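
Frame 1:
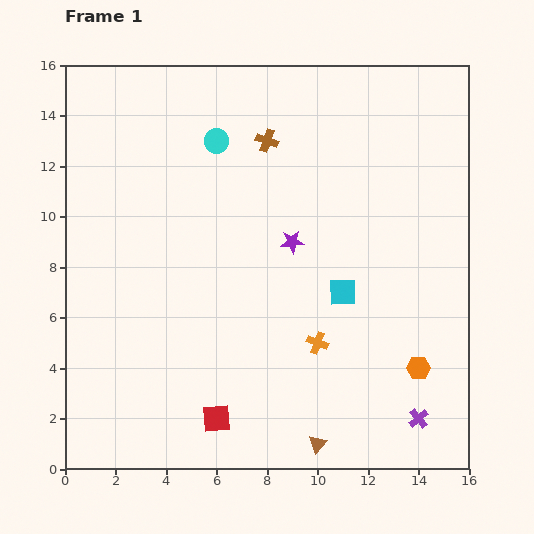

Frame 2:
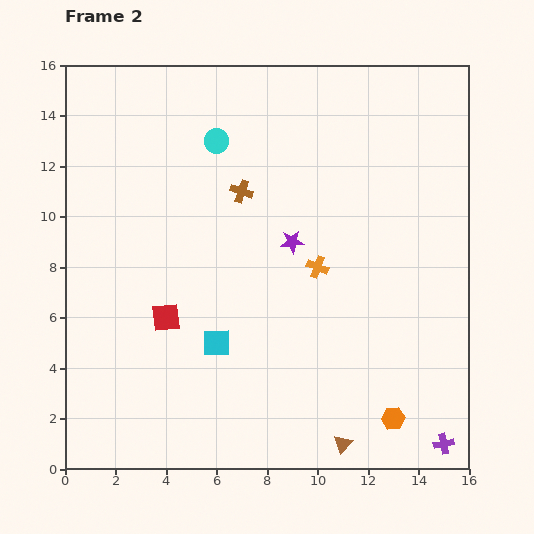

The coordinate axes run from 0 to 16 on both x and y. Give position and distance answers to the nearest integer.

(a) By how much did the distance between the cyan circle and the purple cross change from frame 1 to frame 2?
+1

Distance in frame 1: 14. Distance in frame 2: 15.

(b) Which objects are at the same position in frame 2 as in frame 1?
the purple star, the cyan circle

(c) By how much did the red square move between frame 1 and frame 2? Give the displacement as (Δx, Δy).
(-2, 4)

The red square was at (6, 2) in frame 1 and (4, 6) in frame 2.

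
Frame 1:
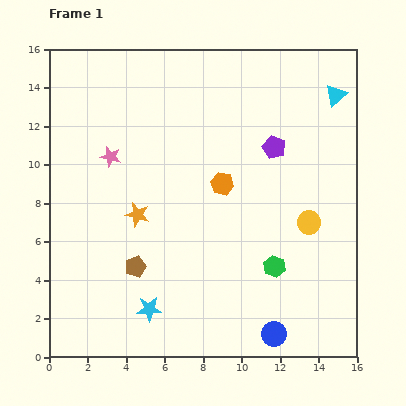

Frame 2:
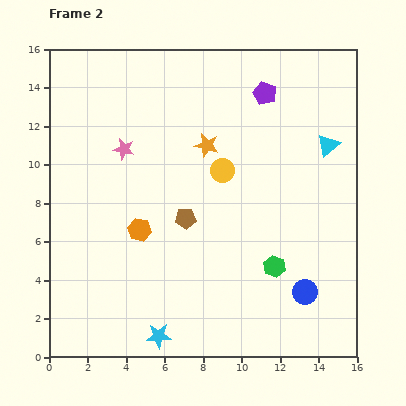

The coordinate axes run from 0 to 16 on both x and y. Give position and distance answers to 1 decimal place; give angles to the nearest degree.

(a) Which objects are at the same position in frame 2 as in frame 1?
the green hexagon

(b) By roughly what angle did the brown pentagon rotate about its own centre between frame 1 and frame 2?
18° clockwise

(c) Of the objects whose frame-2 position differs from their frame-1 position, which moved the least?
the pink star

(moved 0.8)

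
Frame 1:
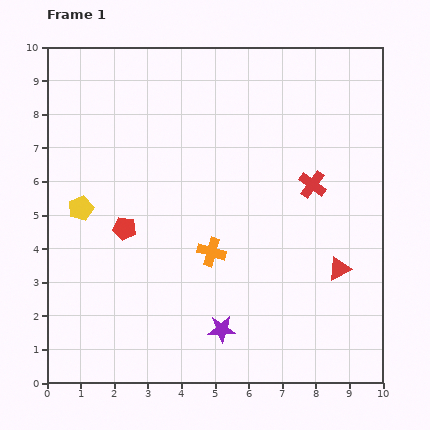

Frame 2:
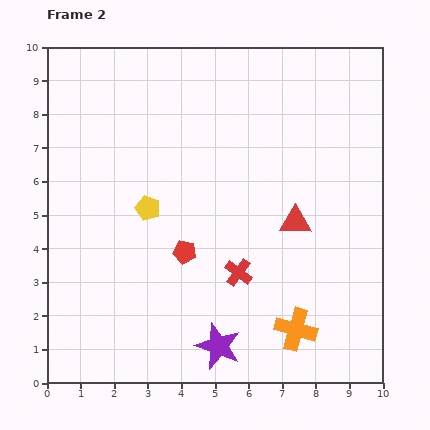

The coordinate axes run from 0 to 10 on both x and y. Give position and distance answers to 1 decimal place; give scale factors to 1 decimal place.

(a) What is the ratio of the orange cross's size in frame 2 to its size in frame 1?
1.5×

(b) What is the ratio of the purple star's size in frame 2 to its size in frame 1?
1.7×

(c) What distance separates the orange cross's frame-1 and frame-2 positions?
3.4

The orange cross moved from (4.9, 3.9) to (7.4, 1.6), a distance of √(2.5² + 2.3²) ≈ 3.4.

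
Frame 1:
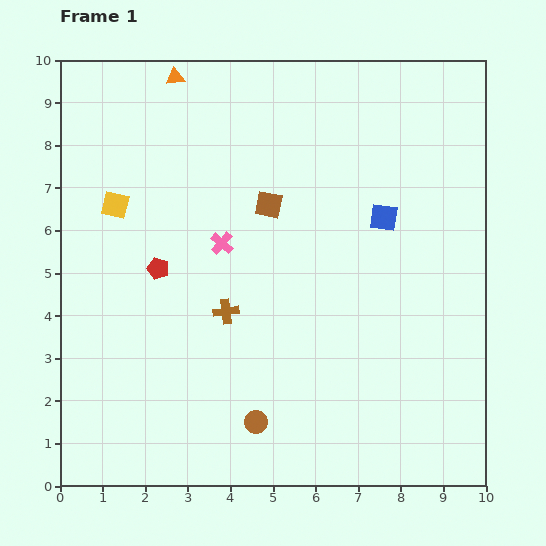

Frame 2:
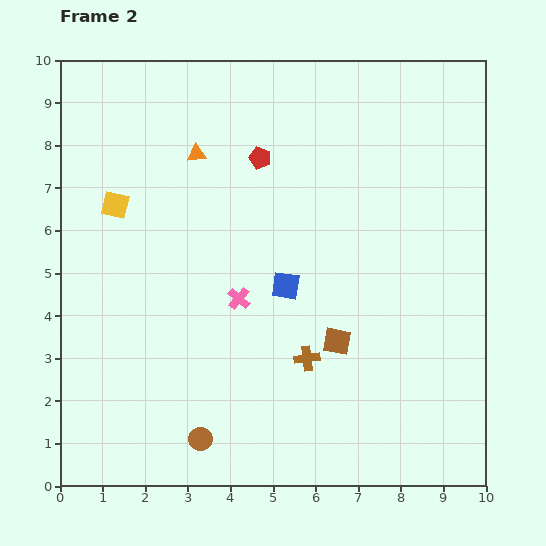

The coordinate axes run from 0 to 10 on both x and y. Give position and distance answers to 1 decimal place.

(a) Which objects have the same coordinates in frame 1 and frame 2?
the yellow square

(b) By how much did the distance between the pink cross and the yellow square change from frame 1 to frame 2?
+0.9

Distance in frame 1: 2.7. Distance in frame 2: 3.6.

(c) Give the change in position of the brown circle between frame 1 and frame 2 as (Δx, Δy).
(-1.3, -0.4)

The brown circle was at (4.6, 1.5) in frame 1 and (3.3, 1.1) in frame 2.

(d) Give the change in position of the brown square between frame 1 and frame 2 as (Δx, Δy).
(1.6, -3.2)

The brown square was at (4.9, 6.6) in frame 1 and (6.5, 3.4) in frame 2.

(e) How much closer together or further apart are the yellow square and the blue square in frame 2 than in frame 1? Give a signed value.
-1.9

Distance in frame 1: 6.3. Distance in frame 2: 4.4.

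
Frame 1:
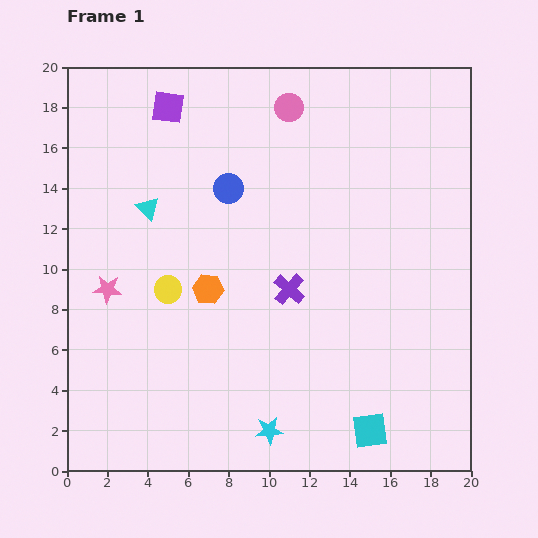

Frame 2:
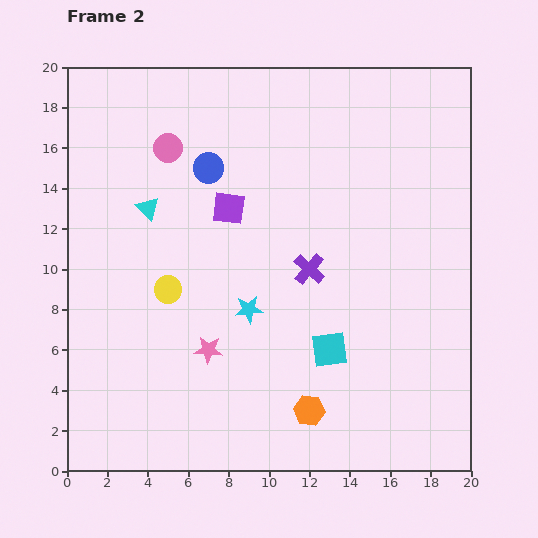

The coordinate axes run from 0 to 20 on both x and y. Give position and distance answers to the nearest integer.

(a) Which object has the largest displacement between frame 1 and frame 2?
the orange hexagon

(moved 8; next 6)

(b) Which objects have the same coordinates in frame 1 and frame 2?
the cyan triangle, the yellow circle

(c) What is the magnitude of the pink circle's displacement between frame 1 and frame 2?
6

The pink circle moved from (11, 18) to (5, 16), a distance of √(6² + 2²) ≈ 6.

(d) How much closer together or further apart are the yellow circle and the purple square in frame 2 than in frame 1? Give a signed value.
-4

Distance in frame 1: 9. Distance in frame 2: 5.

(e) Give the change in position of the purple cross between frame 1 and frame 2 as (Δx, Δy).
(1, 1)

The purple cross was at (11, 9) in frame 1 and (12, 10) in frame 2.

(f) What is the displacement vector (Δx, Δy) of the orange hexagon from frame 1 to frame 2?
(5, -6)

The orange hexagon was at (7, 9) in frame 1 and (12, 3) in frame 2.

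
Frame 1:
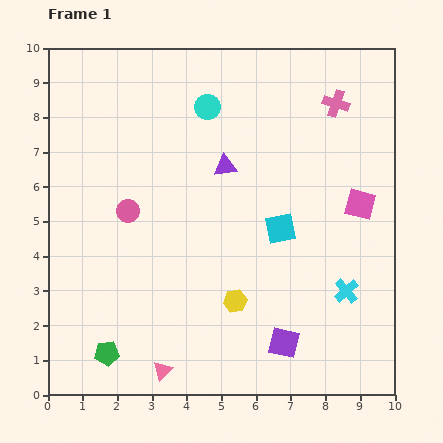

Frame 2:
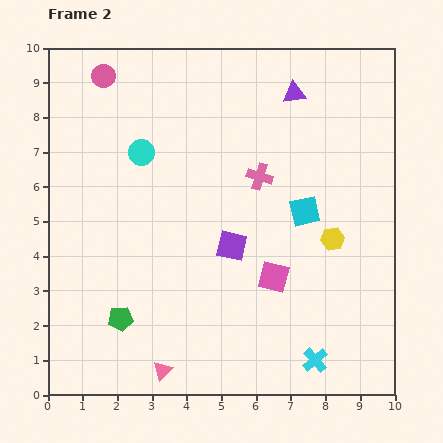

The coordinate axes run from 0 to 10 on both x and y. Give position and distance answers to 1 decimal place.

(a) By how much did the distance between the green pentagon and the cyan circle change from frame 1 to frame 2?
-2.9

Distance in frame 1: 7.7. Distance in frame 2: 4.8.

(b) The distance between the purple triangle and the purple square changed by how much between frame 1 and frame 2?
-0.6

Distance in frame 1: 5.4. Distance in frame 2: 4.8.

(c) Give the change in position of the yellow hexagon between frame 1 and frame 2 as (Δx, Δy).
(2.8, 1.8)

The yellow hexagon was at (5.4, 2.7) in frame 1 and (8.2, 4.5) in frame 2.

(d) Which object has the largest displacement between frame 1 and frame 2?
the pink circle

(moved 4.0; next 3.3)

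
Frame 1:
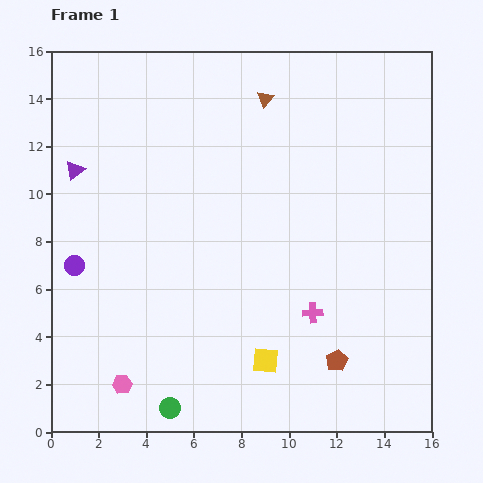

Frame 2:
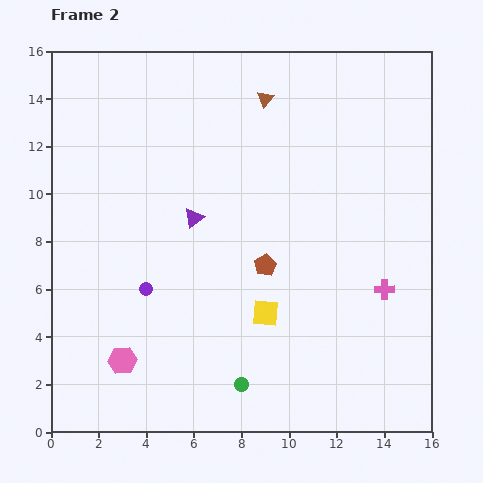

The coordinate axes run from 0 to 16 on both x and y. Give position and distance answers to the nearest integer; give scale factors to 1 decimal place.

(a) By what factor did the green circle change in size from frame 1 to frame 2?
0.6×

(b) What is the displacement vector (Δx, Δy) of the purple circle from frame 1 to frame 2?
(3, -1)

The purple circle was at (1, 7) in frame 1 and (4, 6) in frame 2.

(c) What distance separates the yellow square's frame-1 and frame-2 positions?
2

The yellow square moved from (9, 3) to (9, 5), a distance of √(0² + 2²) ≈ 2.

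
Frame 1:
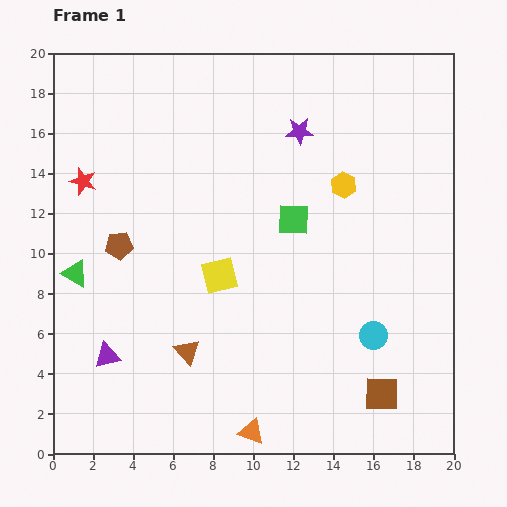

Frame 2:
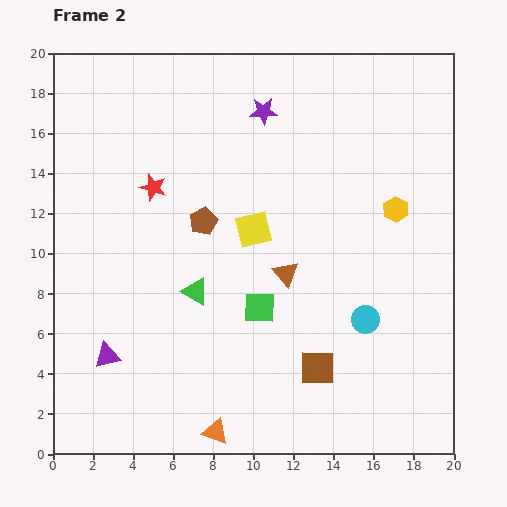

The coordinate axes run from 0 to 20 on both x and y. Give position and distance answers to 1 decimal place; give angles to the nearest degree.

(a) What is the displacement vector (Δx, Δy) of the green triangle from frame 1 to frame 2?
(6.0, -0.9)

The green triangle was at (1.1, 9.0) in frame 1 and (7.1, 8.1) in frame 2.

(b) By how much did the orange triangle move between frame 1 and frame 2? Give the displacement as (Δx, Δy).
(-1.8, 0.0)

The orange triangle was at (9.9, 1.1) in frame 1 and (8.1, 1.1) in frame 2.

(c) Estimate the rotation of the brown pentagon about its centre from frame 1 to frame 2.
21° counter-clockwise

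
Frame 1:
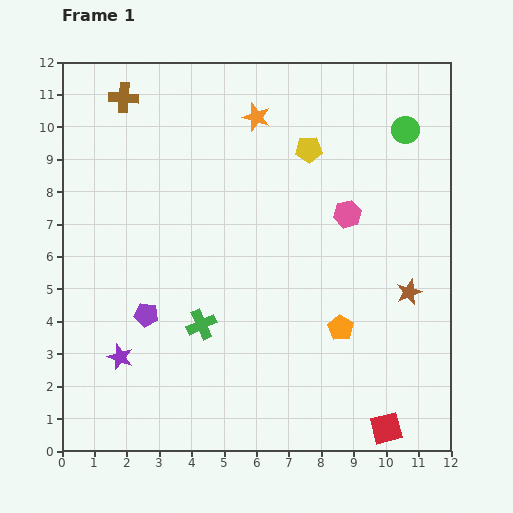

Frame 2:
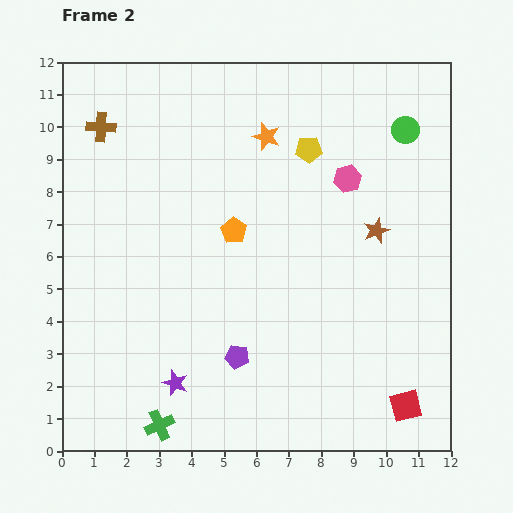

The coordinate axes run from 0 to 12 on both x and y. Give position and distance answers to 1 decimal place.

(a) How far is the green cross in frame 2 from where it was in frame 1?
3.4

The green cross moved from (4.3, 3.9) to (3.0, 0.8), a distance of √(1.3² + 3.1²) ≈ 3.4.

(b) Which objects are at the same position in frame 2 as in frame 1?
the yellow pentagon, the green circle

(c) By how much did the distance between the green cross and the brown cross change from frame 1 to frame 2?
+2.0

Distance in frame 1: 7.4. Distance in frame 2: 9.4.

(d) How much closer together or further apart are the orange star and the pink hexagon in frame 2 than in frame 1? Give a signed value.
-1.3

Distance in frame 1: 4.1. Distance in frame 2: 2.8.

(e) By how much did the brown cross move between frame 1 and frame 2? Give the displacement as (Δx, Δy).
(-0.7, -0.9)

The brown cross was at (1.9, 10.9) in frame 1 and (1.2, 10.0) in frame 2.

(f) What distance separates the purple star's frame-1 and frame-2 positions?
1.9

The purple star moved from (1.8, 2.9) to (3.5, 2.1), a distance of √(1.7² + 0.8²) ≈ 1.9.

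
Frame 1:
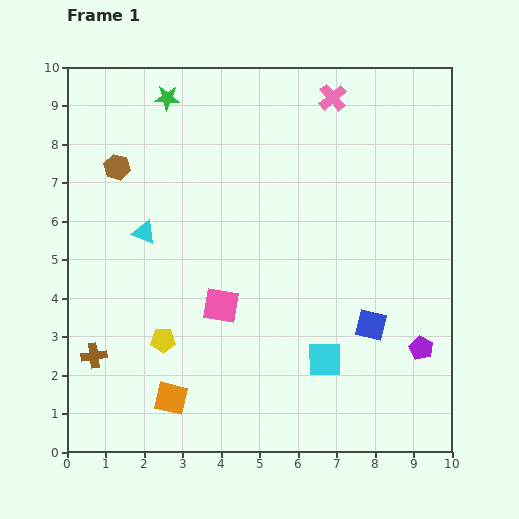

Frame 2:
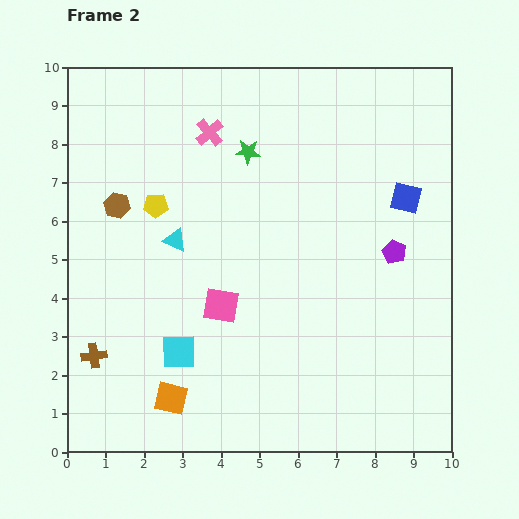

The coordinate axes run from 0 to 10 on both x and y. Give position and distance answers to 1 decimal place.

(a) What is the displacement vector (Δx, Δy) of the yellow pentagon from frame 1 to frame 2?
(-0.2, 3.5)

The yellow pentagon was at (2.5, 2.9) in frame 1 and (2.3, 6.4) in frame 2.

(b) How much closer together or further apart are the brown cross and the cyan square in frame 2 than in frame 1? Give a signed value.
-3.8

Distance in frame 1: 6.0. Distance in frame 2: 2.2.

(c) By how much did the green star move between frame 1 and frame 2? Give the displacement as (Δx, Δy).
(2.1, -1.4)

The green star was at (2.6, 9.2) in frame 1 and (4.7, 7.8) in frame 2.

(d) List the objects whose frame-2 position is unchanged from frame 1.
the brown cross, the pink square, the orange square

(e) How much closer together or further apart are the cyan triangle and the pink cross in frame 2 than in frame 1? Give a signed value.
-3.1

Distance in frame 1: 6.0. Distance in frame 2: 2.9.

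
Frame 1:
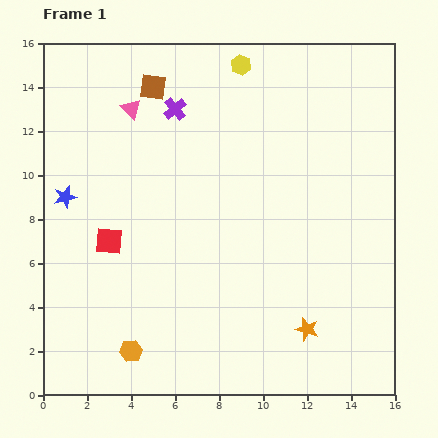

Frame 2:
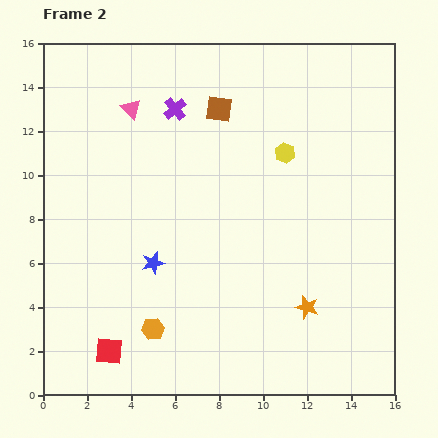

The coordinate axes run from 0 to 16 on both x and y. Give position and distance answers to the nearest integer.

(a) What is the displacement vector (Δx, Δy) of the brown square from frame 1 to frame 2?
(3, -1)

The brown square was at (5, 14) in frame 1 and (8, 13) in frame 2.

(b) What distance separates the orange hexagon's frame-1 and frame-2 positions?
1

The orange hexagon moved from (4, 2) to (5, 3), a distance of √(1² + 1²) ≈ 1.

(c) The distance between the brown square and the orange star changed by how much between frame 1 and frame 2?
-3

Distance in frame 1: 13. Distance in frame 2: 10.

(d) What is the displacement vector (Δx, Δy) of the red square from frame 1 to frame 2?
(0, -5)

The red square was at (3, 7) in frame 1 and (3, 2) in frame 2.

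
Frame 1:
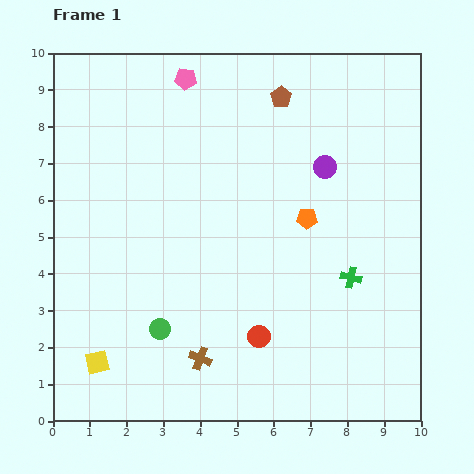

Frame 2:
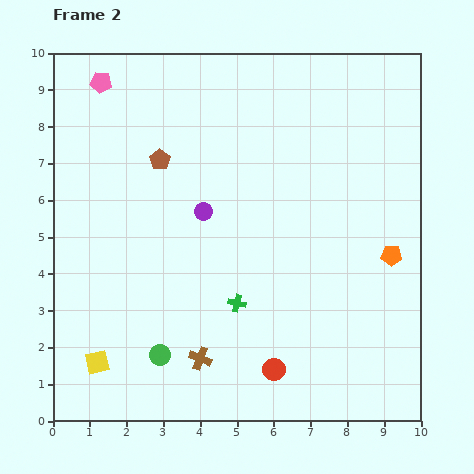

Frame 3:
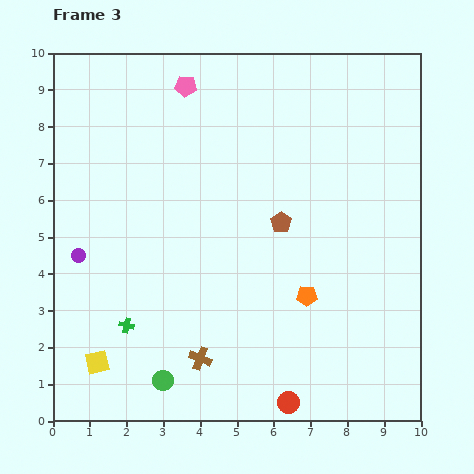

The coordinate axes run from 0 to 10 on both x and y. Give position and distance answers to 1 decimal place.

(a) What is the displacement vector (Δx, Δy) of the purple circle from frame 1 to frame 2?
(-3.3, -1.2)

The purple circle was at (7.4, 6.9) in frame 1 and (4.1, 5.7) in frame 2.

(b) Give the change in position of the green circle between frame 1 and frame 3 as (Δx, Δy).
(0.1, -1.4)

The green circle was at (2.9, 2.5) in frame 1 and (3.0, 1.1) in frame 3.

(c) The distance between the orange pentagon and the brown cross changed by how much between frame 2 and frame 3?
-2.5

Distance in frame 2: 5.9. Distance in frame 3: 3.4.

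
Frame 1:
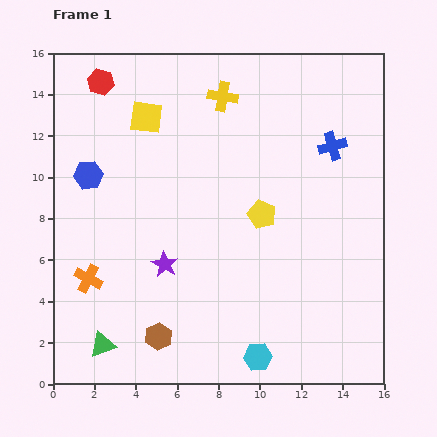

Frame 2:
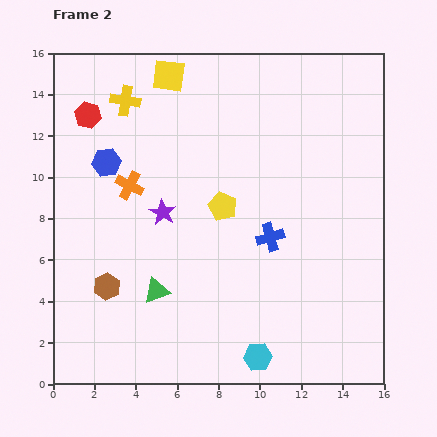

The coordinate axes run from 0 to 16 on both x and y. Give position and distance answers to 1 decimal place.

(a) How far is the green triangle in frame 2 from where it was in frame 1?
3.7

The green triangle moved from (2.4, 1.9) to (5.0, 4.5), a distance of √(2.6² + 2.6²) ≈ 3.7.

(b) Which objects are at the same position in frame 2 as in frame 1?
the cyan hexagon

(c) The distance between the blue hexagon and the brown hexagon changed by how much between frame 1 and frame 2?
-2.5

Distance in frame 1: 8.5. Distance in frame 2: 6.0.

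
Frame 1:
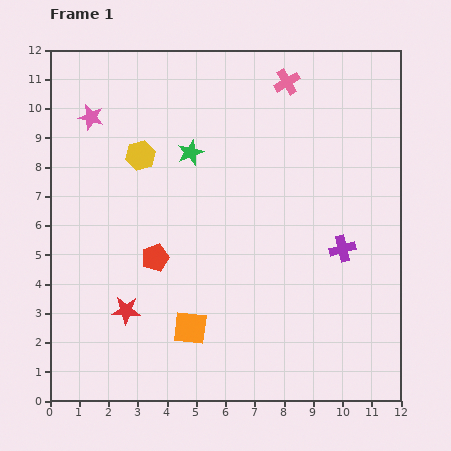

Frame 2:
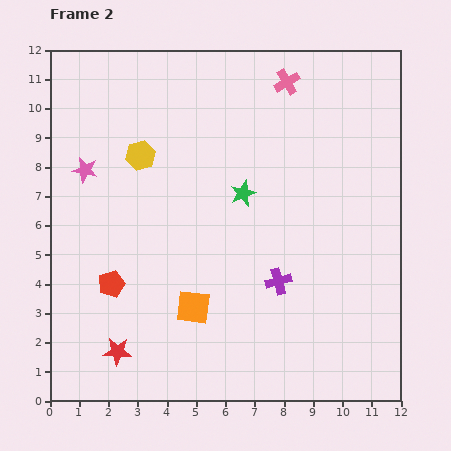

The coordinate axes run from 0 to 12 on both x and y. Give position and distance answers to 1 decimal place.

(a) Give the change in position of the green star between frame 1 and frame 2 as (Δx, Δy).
(1.8, -1.4)

The green star was at (4.8, 8.5) in frame 1 and (6.6, 7.1) in frame 2.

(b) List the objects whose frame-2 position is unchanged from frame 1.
the pink cross, the yellow hexagon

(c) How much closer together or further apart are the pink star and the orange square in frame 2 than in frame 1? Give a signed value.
-2.0

Distance in frame 1: 8.0. Distance in frame 2: 6.0.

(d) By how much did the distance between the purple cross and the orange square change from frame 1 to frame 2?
-2.9

Distance in frame 1: 5.9. Distance in frame 2: 3.0.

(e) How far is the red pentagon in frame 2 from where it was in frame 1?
1.7

The red pentagon moved from (3.6, 4.9) to (2.1, 4.0), a distance of √(1.5² + 0.9²) ≈ 1.7.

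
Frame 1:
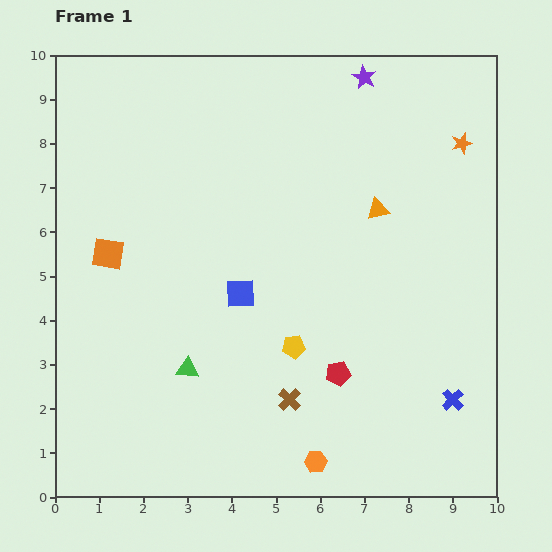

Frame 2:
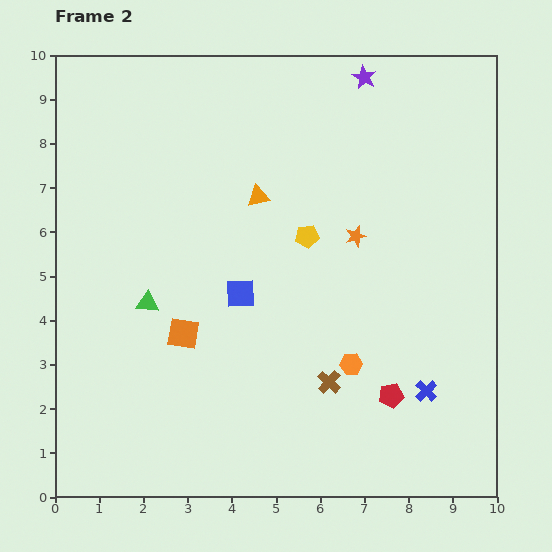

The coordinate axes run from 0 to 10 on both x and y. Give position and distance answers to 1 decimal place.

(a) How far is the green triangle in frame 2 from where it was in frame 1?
1.7

The green triangle moved from (3.0, 2.9) to (2.1, 4.4), a distance of √(0.9² + 1.5²) ≈ 1.7.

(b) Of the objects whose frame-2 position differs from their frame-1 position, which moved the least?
the blue cross

(moved 0.6)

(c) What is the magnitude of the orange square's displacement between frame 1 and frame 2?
2.5

The orange square moved from (1.2, 5.5) to (2.9, 3.7), a distance of √(1.7² + 1.8²) ≈ 2.5.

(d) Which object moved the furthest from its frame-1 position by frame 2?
the orange star

(moved 3.2; next 2.7)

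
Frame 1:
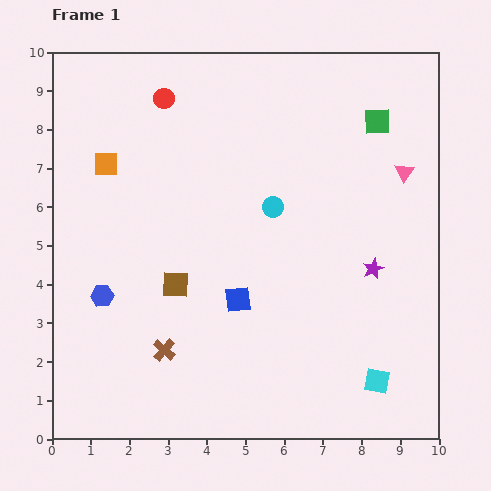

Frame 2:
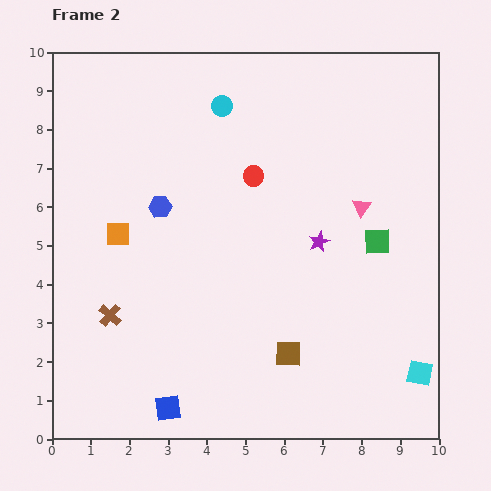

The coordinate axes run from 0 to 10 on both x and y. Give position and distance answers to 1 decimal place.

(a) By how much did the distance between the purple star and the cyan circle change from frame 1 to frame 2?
+1.2

Distance in frame 1: 3.1. Distance in frame 2: 4.3.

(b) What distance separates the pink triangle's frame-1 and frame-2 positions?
1.4

The pink triangle moved from (9.1, 6.9) to (8.0, 6.0), a distance of √(1.1² + 0.9²) ≈ 1.4.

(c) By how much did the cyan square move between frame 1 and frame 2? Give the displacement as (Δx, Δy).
(1.1, 0.2)

The cyan square was at (8.4, 1.5) in frame 1 and (9.5, 1.7) in frame 2.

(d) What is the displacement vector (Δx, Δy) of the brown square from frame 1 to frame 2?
(2.9, -1.8)

The brown square was at (3.2, 4.0) in frame 1 and (6.1, 2.2) in frame 2.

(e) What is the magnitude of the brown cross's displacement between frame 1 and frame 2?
1.7

The brown cross moved from (2.9, 2.3) to (1.5, 3.2), a distance of √(1.4² + 0.9²) ≈ 1.7.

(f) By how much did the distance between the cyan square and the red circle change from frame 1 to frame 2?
-2.4

Distance in frame 1: 9.1. Distance in frame 2: 6.7.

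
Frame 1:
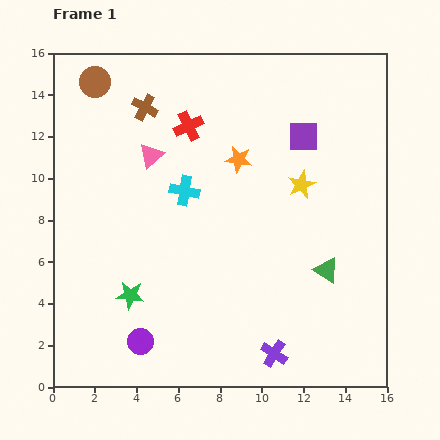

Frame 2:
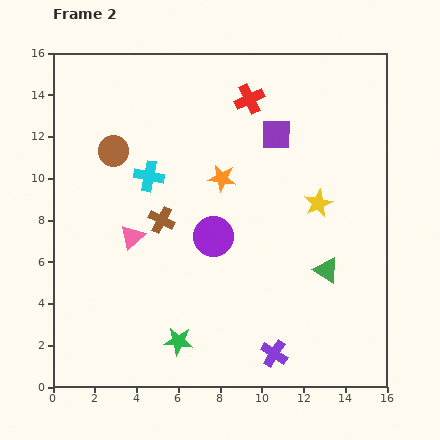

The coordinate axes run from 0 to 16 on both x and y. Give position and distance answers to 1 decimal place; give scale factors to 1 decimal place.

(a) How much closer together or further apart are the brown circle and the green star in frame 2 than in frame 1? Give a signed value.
-0.7

Distance in frame 1: 10.3. Distance in frame 2: 9.6.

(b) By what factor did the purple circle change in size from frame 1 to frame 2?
1.5×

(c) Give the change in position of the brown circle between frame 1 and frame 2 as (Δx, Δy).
(0.9, -3.3)

The brown circle was at (2.0, 14.6) in frame 1 and (2.9, 11.3) in frame 2.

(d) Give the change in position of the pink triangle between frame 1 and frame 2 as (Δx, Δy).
(-0.9, -3.9)

The pink triangle was at (4.7, 11.1) in frame 1 and (3.8, 7.2) in frame 2.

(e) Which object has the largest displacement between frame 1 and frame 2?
the purple circle

(moved 6.1; next 5.5)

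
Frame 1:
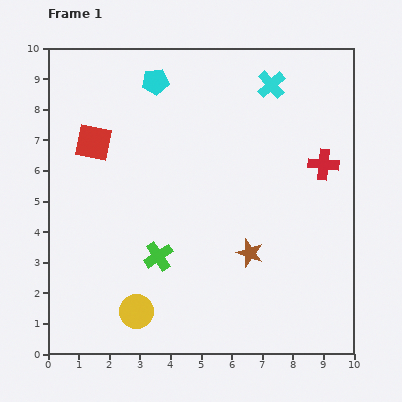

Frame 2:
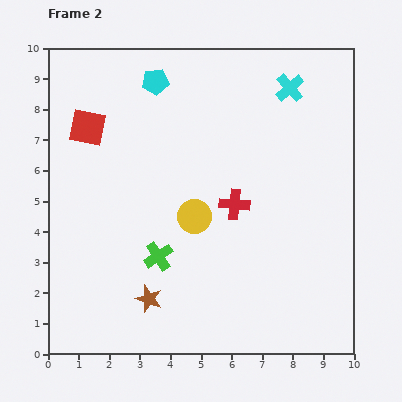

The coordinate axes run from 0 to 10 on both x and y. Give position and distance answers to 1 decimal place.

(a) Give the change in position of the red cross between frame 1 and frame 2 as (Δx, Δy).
(-2.9, -1.3)

The red cross was at (9.0, 6.2) in frame 1 and (6.1, 4.9) in frame 2.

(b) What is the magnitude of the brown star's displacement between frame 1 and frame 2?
3.6

The brown star moved from (6.6, 3.3) to (3.3, 1.8), a distance of √(3.3² + 1.5²) ≈ 3.6.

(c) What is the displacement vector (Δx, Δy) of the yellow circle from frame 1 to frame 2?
(1.9, 3.1)

The yellow circle was at (2.9, 1.4) in frame 1 and (4.8, 4.5) in frame 2.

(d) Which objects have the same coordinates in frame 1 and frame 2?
the green cross, the cyan pentagon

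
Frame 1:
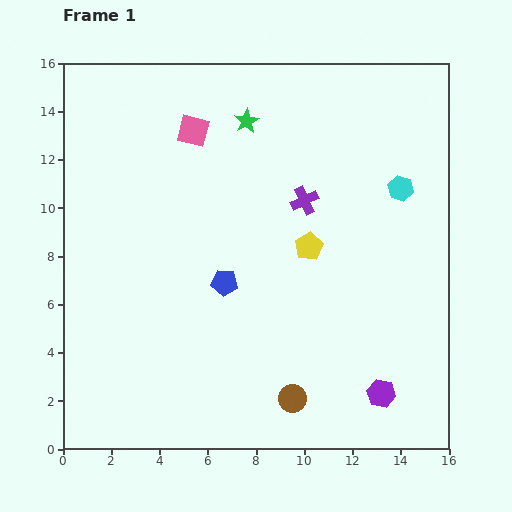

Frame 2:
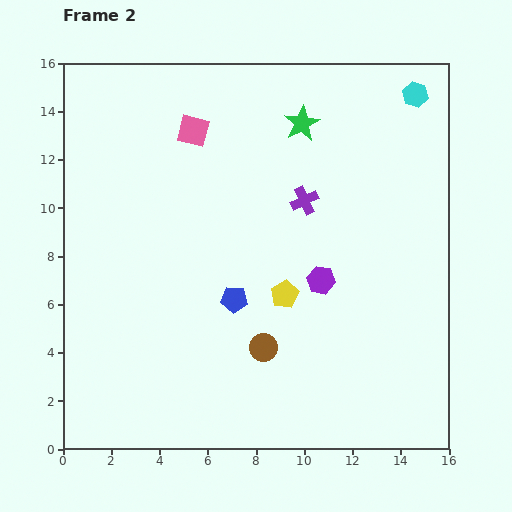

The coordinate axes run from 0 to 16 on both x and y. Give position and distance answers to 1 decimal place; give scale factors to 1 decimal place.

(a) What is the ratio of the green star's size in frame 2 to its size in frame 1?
1.4×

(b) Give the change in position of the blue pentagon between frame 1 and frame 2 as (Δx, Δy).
(0.4, -0.7)

The blue pentagon was at (6.7, 6.9) in frame 1 and (7.1, 6.2) in frame 2.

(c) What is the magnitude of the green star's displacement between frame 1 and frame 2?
2.3

The green star moved from (7.6, 13.6) to (9.9, 13.5), a distance of √(2.3² + 0.1²) ≈ 2.3.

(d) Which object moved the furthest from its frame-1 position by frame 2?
the purple hexagon

(moved 5.3; next 3.9)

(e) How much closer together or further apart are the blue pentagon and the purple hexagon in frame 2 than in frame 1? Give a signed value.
-4.3

Distance in frame 1: 8.0. Distance in frame 2: 3.7.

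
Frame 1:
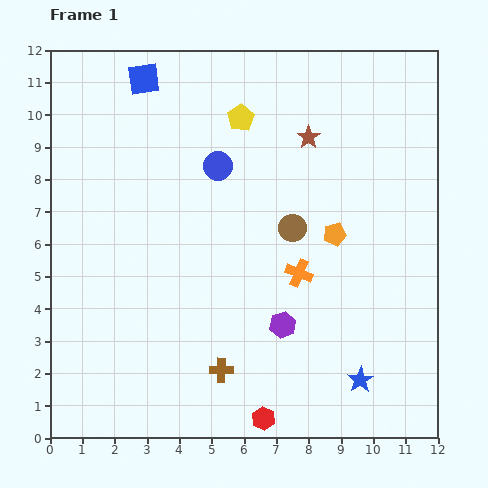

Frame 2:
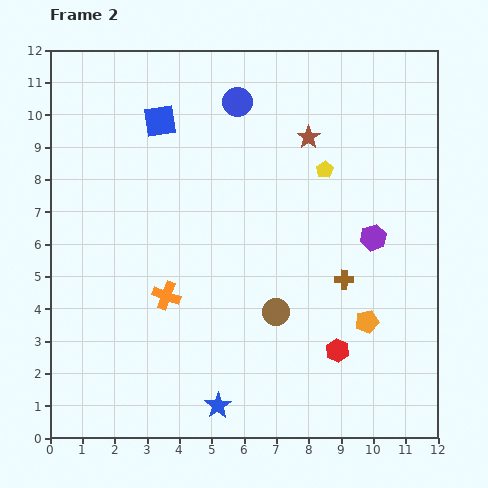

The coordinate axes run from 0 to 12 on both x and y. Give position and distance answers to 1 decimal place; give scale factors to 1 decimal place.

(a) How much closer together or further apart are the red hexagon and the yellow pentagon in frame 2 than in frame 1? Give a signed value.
-3.7

Distance in frame 1: 9.3. Distance in frame 2: 5.6.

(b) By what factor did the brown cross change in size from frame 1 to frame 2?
0.8×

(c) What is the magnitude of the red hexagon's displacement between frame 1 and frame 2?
3.1

The red hexagon moved from (6.6, 0.6) to (8.9, 2.7), a distance of √(2.3² + 2.1²) ≈ 3.1.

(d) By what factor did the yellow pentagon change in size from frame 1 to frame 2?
0.6×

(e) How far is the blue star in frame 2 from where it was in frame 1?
4.5

The blue star moved from (9.6, 1.8) to (5.2, 1.0), a distance of √(4.4² + 0.8²) ≈ 4.5.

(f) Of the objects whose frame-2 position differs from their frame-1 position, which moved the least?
the blue square

(moved 1.4)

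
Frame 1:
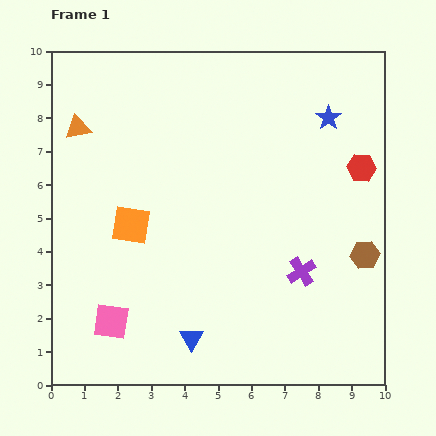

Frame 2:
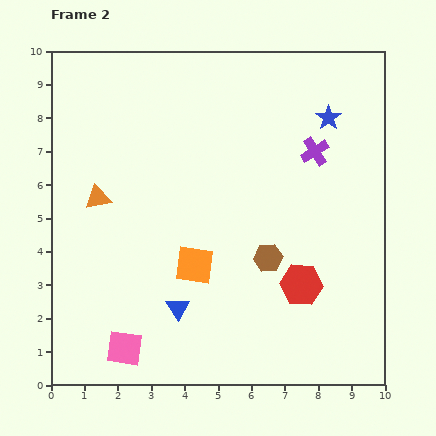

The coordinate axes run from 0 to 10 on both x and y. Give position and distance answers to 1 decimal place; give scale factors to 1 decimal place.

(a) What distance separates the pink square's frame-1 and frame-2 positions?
0.9

The pink square moved from (1.8, 1.9) to (2.2, 1.1), a distance of √(0.4² + 0.8²) ≈ 0.9.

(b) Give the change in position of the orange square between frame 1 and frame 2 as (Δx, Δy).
(1.9, -1.2)

The orange square was at (2.4, 4.8) in frame 1 and (4.3, 3.6) in frame 2.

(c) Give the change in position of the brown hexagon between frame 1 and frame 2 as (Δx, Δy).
(-2.9, -0.1)

The brown hexagon was at (9.4, 3.9) in frame 1 and (6.5, 3.8) in frame 2.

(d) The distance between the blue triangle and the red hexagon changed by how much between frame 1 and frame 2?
-3.4

Distance in frame 1: 7.2. Distance in frame 2: 3.8.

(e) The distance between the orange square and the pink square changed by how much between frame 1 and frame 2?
+0.3

Distance in frame 1: 3.0. Distance in frame 2: 3.3.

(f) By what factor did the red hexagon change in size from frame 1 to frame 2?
1.5×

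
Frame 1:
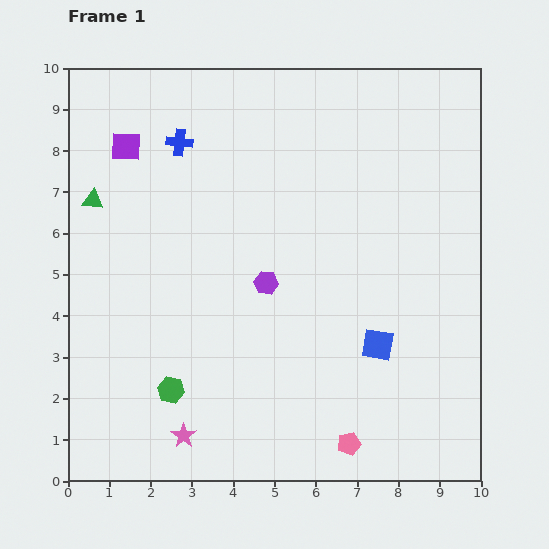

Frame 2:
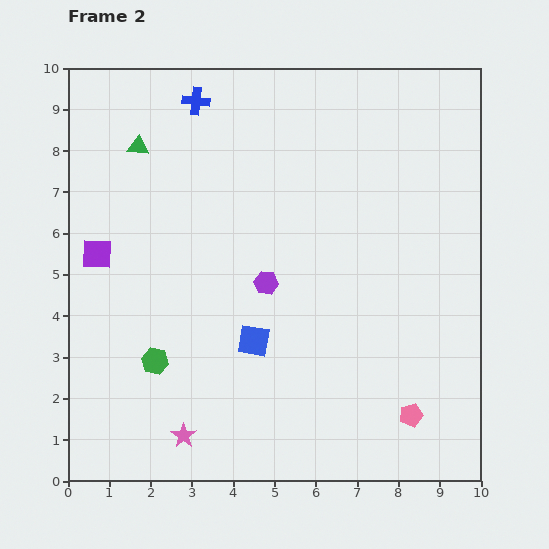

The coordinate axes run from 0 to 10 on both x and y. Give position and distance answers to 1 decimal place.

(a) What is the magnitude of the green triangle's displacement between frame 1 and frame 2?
1.7

The green triangle moved from (0.6, 6.8) to (1.7, 8.1), a distance of √(1.1² + 1.3²) ≈ 1.7.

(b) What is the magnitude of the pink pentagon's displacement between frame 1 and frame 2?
1.7

The pink pentagon moved from (6.8, 0.9) to (8.3, 1.6), a distance of √(1.5² + 0.7²) ≈ 1.7.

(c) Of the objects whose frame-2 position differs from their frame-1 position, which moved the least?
the green hexagon

(moved 0.8)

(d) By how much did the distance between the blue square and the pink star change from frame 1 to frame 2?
-2.3

Distance in frame 1: 5.2. Distance in frame 2: 2.9.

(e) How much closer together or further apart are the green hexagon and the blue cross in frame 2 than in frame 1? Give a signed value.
+0.4

Distance in frame 1: 6.0. Distance in frame 2: 6.4.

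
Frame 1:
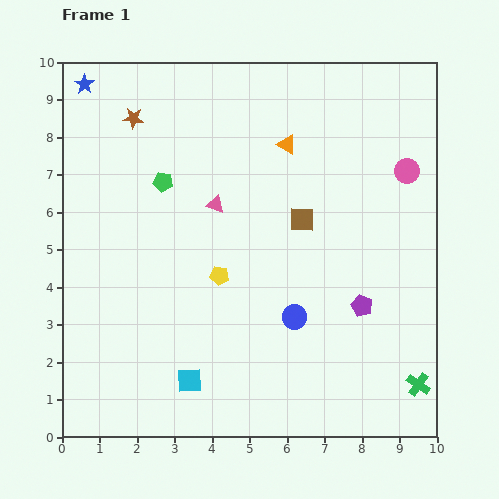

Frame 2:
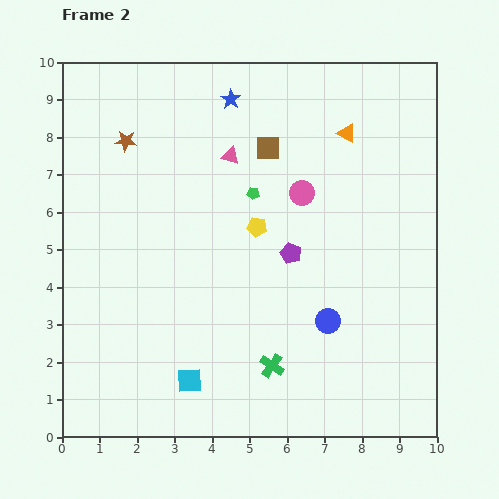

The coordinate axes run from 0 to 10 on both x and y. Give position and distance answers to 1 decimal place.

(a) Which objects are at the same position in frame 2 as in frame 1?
the cyan square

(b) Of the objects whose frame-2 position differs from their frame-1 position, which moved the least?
the brown star

(moved 0.6)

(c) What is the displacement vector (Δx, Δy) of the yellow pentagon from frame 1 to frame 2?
(1.0, 1.3)

The yellow pentagon was at (4.2, 4.3) in frame 1 and (5.2, 5.6) in frame 2.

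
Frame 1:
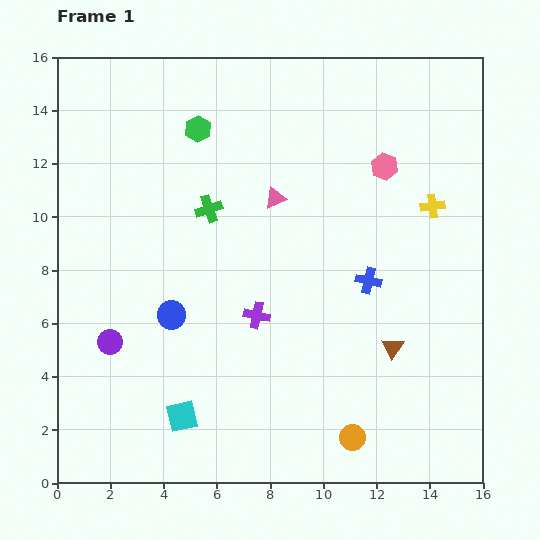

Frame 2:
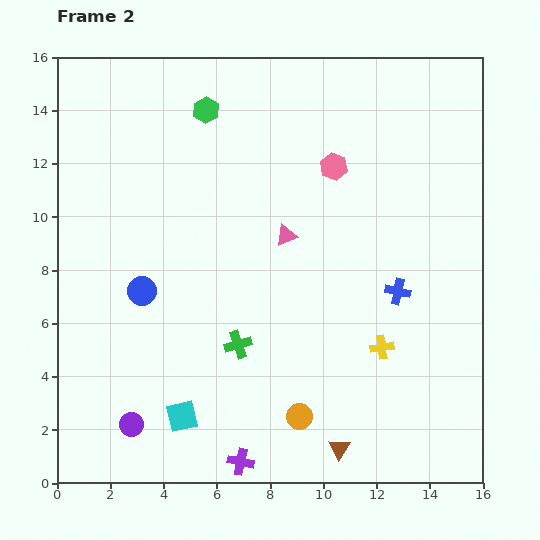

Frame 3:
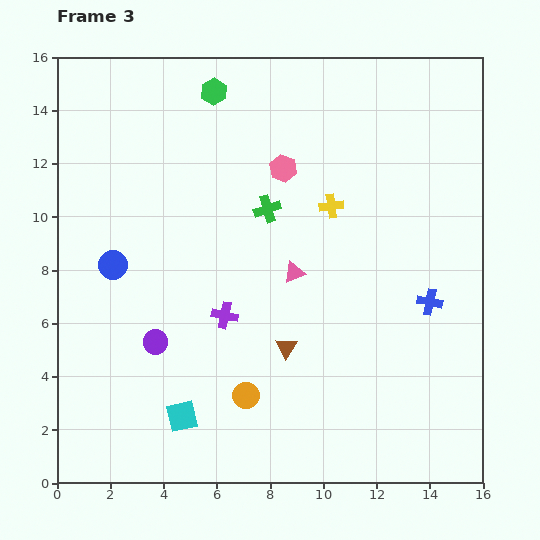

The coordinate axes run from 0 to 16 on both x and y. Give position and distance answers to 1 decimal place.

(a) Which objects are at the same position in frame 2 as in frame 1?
the cyan square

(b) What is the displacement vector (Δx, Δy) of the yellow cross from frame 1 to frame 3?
(-3.8, 0.0)

The yellow cross was at (14.1, 10.4) in frame 1 and (10.3, 10.4) in frame 3.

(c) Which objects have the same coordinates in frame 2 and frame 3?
the cyan square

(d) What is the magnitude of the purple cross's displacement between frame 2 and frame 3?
5.5

The purple cross moved from (6.9, 0.8) to (6.3, 6.3), a distance of √(0.6² + 5.5²) ≈ 5.5.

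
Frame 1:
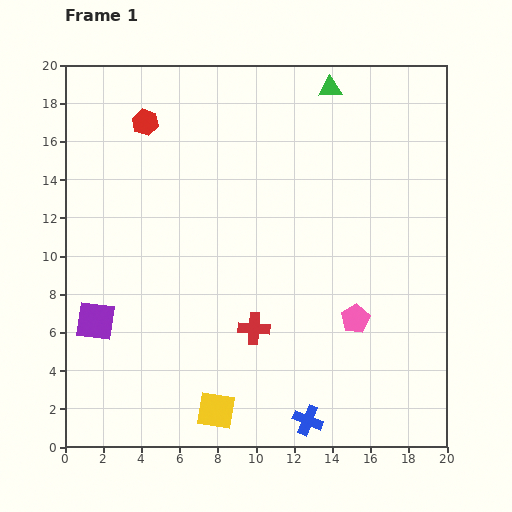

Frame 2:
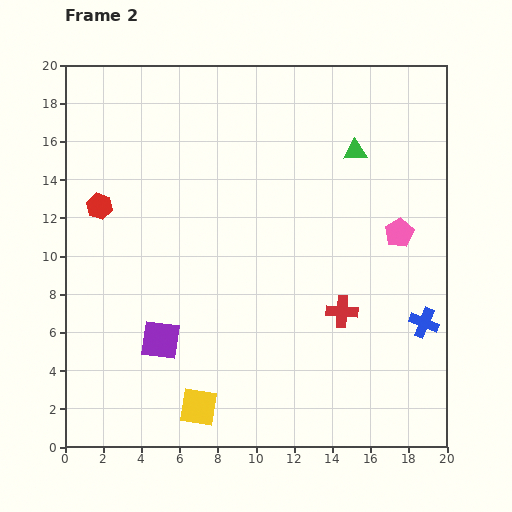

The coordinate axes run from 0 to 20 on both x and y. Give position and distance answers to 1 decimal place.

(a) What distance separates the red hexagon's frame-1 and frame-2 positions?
5.0

The red hexagon moved from (4.2, 17.0) to (1.8, 12.6), a distance of √(2.4² + 4.4²) ≈ 5.0.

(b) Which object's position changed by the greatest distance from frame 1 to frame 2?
the blue cross

(moved 8.0; next 5.1)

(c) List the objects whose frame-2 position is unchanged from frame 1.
none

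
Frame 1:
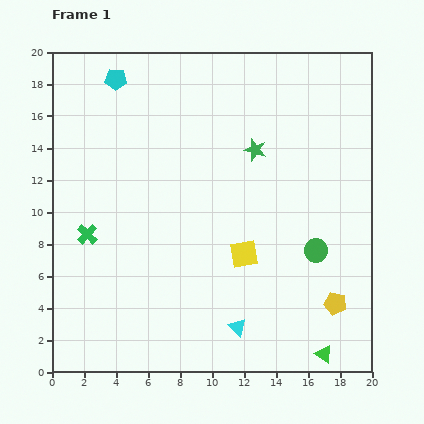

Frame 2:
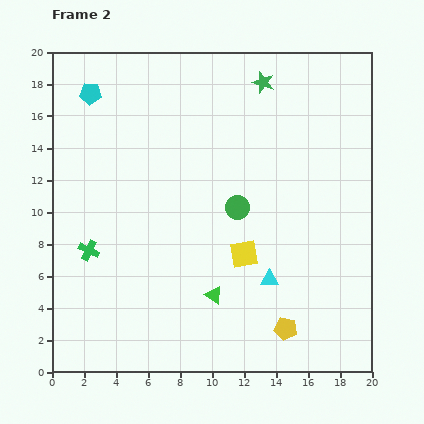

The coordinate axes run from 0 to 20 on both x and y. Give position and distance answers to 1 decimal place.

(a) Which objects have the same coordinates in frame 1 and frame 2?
the yellow square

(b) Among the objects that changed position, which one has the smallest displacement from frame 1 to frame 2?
the green cross

(moved 1.0)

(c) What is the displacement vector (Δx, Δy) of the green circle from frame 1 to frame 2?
(-4.9, 2.7)

The green circle was at (16.5, 7.6) in frame 1 and (11.6, 10.3) in frame 2.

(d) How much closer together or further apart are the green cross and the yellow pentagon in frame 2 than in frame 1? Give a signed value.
-2.9

Distance in frame 1: 16.1. Distance in frame 2: 13.2.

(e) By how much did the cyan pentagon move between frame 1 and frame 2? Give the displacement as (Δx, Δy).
(-1.6, -0.9)

The cyan pentagon was at (4.0, 18.3) in frame 1 and (2.4, 17.4) in frame 2.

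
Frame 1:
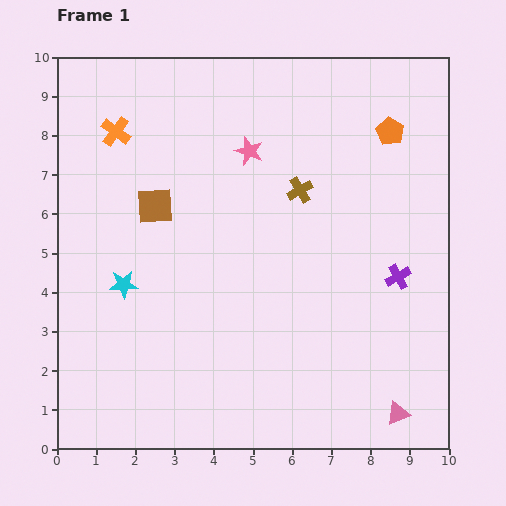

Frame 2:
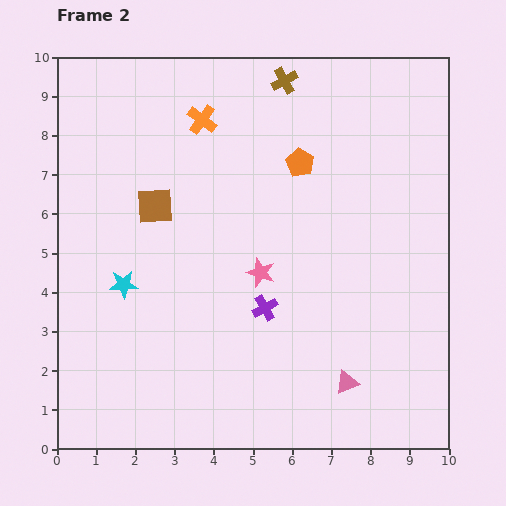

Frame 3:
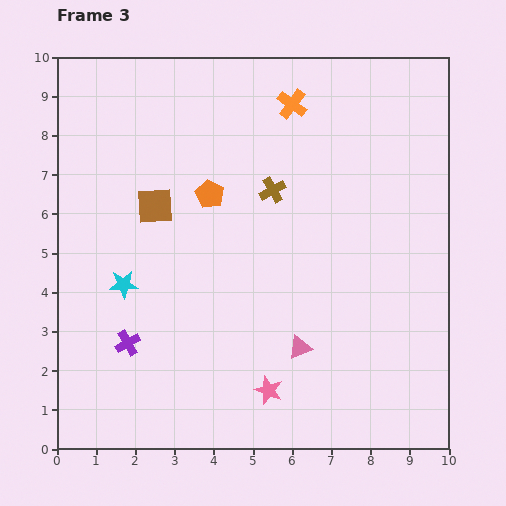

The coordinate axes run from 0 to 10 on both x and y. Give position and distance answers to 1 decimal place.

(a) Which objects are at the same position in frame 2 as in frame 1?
the brown square, the cyan star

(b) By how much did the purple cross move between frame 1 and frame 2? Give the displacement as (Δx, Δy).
(-3.4, -0.8)

The purple cross was at (8.7, 4.4) in frame 1 and (5.3, 3.6) in frame 2.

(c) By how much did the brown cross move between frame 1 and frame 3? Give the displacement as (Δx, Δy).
(-0.7, 0.0)

The brown cross was at (6.2, 6.6) in frame 1 and (5.5, 6.6) in frame 3.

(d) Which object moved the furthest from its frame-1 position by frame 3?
the purple cross

(moved 7.1; next 6.1)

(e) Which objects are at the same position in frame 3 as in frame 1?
the brown square, the cyan star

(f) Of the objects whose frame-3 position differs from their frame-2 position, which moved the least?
the pink triangle

(moved 1.5)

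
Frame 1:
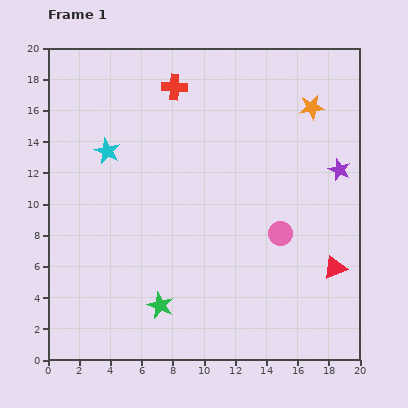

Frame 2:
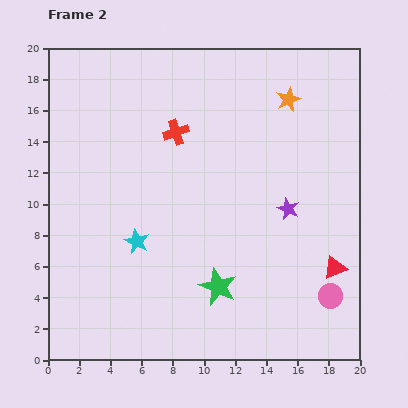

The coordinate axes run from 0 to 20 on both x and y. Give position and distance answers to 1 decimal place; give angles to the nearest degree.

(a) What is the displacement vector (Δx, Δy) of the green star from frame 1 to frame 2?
(3.7, 1.2)

The green star was at (7.2, 3.5) in frame 1 and (10.9, 4.7) in frame 2.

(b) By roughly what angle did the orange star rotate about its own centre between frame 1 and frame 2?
16° counter-clockwise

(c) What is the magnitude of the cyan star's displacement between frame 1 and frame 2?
6.1

The cyan star moved from (3.8, 13.4) to (5.7, 7.6), a distance of √(1.9² + 5.8²) ≈ 6.1.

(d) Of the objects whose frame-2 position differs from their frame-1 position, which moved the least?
the orange star

(moved 1.6)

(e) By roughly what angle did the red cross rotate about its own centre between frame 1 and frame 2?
21° counter-clockwise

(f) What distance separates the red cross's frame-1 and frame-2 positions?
2.9

The red cross moved from (8.1, 17.5) to (8.2, 14.6), a distance of √(0.1² + 2.9²) ≈ 2.9.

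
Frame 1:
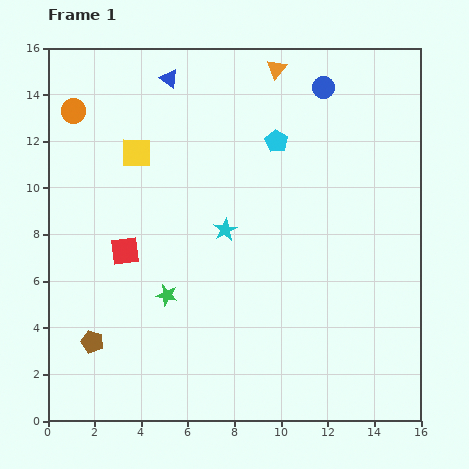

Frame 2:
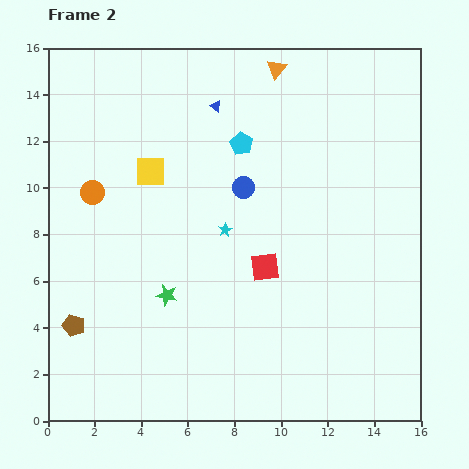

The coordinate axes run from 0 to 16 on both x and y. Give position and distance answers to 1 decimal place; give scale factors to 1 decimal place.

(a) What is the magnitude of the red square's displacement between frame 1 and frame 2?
6.0

The red square moved from (3.3, 7.3) to (9.3, 6.6), a distance of √(6.0² + 0.7²) ≈ 6.0.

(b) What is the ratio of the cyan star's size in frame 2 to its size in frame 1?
0.6×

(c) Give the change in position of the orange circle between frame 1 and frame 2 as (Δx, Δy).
(0.8, -3.5)

The orange circle was at (1.1, 13.3) in frame 1 and (1.9, 9.8) in frame 2.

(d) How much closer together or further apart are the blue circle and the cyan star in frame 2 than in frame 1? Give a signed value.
-5.4

Distance in frame 1: 7.4. Distance in frame 2: 2.0.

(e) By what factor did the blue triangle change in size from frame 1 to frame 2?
0.6×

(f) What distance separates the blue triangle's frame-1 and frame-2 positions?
2.3

The blue triangle moved from (5.2, 14.7) to (7.2, 13.5), a distance of √(2.0² + 1.2²) ≈ 2.3.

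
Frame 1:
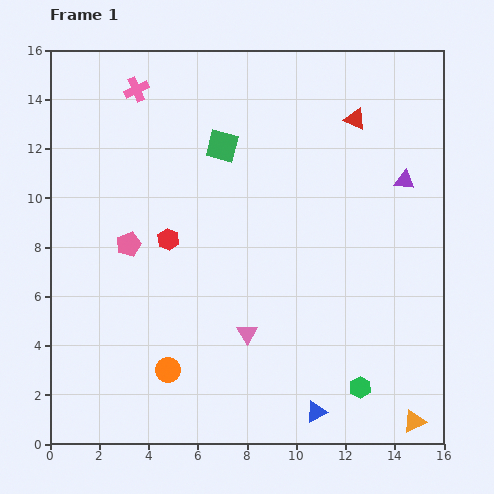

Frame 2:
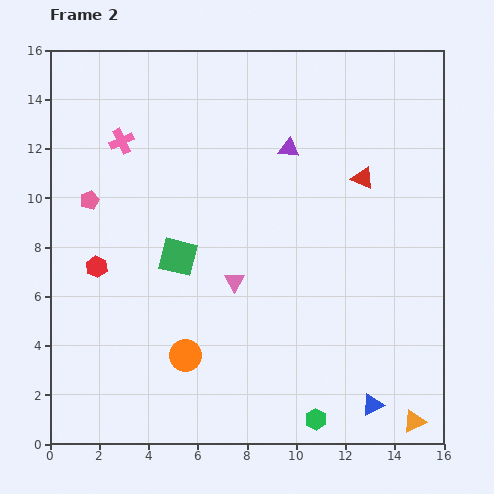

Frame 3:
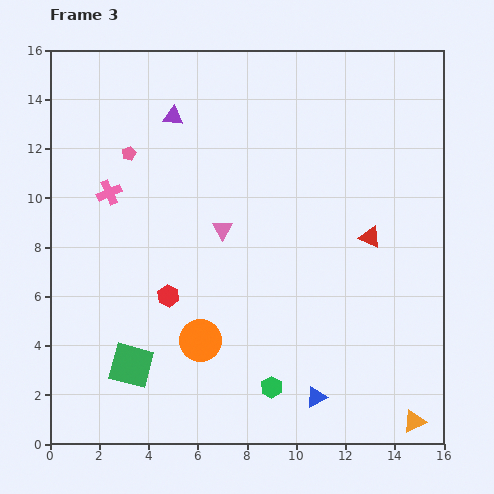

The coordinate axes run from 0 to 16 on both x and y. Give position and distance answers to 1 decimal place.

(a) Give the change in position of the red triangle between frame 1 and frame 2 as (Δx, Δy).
(0.3, -2.4)

The red triangle was at (12.4, 13.2) in frame 1 and (12.7, 10.8) in frame 2.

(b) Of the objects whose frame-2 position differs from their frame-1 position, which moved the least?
the orange circle

(moved 0.9)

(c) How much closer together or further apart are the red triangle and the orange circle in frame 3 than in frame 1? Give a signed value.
-4.6

Distance in frame 1: 12.7. Distance in frame 3: 8.1.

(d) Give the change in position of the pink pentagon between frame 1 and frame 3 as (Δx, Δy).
(0.0, 3.7)

The pink pentagon was at (3.2, 8.1) in frame 1 and (3.2, 11.8) in frame 3.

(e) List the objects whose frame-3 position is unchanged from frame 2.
the orange triangle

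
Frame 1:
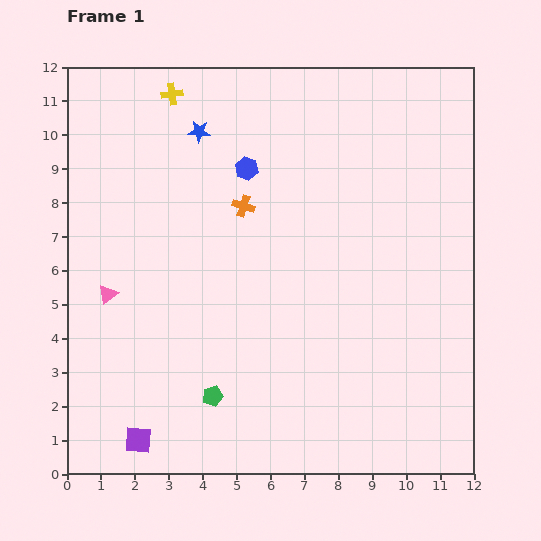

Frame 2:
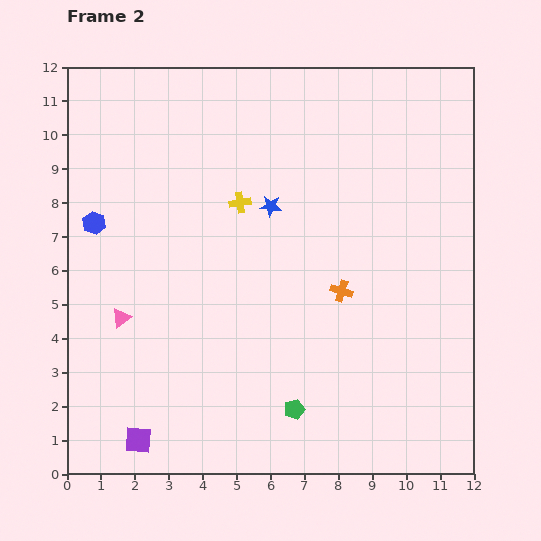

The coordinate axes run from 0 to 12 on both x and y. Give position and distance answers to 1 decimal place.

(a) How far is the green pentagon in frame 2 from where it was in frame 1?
2.4

The green pentagon moved from (4.3, 2.3) to (6.7, 1.9), a distance of √(2.4² + 0.4²) ≈ 2.4.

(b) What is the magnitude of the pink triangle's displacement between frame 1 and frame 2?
0.8

The pink triangle moved from (1.2, 5.3) to (1.6, 4.6), a distance of √(0.4² + 0.7²) ≈ 0.8.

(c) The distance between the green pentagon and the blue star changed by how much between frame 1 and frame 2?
-1.8

Distance in frame 1: 7.8. Distance in frame 2: 6.0.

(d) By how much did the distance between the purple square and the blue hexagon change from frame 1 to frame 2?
-2.1

Distance in frame 1: 8.6. Distance in frame 2: 6.5.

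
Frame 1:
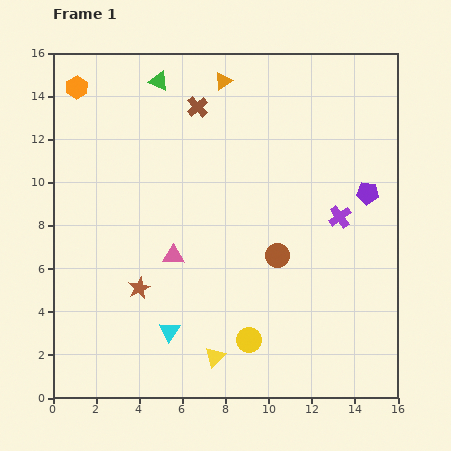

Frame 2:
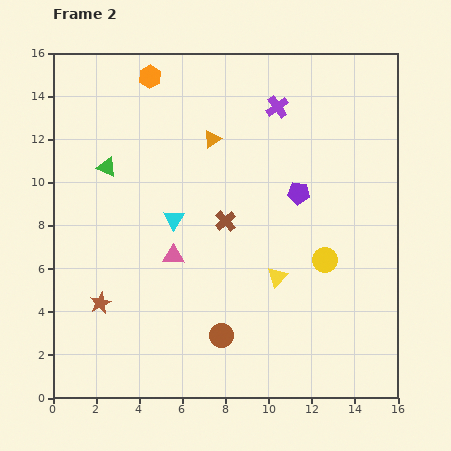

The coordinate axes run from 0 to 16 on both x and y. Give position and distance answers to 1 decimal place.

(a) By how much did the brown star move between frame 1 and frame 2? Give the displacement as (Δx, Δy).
(-1.8, -0.7)

The brown star was at (4.0, 5.1) in frame 1 and (2.2, 4.4) in frame 2.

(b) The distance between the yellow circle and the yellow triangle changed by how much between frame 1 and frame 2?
+0.5

Distance in frame 1: 1.8. Distance in frame 2: 2.3.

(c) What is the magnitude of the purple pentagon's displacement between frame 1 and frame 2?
3.2

The purple pentagon moved from (14.6, 9.5) to (11.4, 9.5), a distance of √(3.2² + 0.0²) ≈ 3.2.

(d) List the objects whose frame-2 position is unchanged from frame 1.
the pink triangle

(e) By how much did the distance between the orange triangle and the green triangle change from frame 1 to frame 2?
+2.1

Distance in frame 1: 3.0. Distance in frame 2: 5.1.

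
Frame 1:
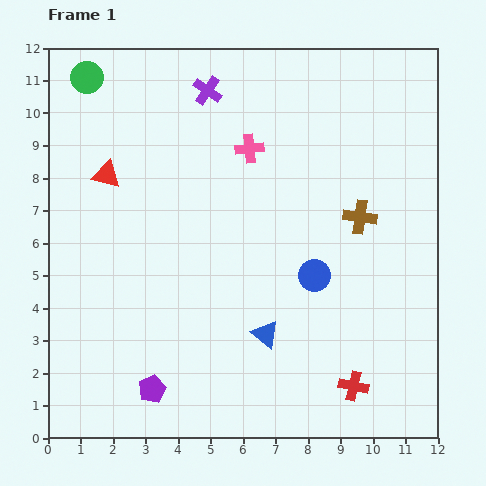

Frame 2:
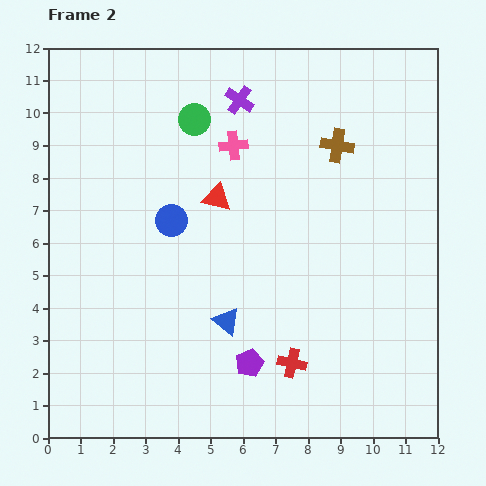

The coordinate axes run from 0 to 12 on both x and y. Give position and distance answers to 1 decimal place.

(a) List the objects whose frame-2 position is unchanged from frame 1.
none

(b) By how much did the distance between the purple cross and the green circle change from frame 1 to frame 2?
-2.2

Distance in frame 1: 3.7. Distance in frame 2: 1.5.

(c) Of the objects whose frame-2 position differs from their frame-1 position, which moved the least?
the pink cross

(moved 0.5)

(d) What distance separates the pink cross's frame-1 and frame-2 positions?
0.5

The pink cross moved from (6.2, 8.9) to (5.7, 9.0), a distance of √(0.5² + 0.1²) ≈ 0.5.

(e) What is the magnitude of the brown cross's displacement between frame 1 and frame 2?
2.3

The brown cross moved from (9.6, 6.8) to (8.9, 9.0), a distance of √(0.7² + 2.2²) ≈ 2.3.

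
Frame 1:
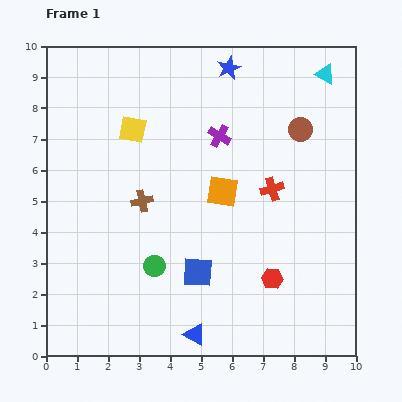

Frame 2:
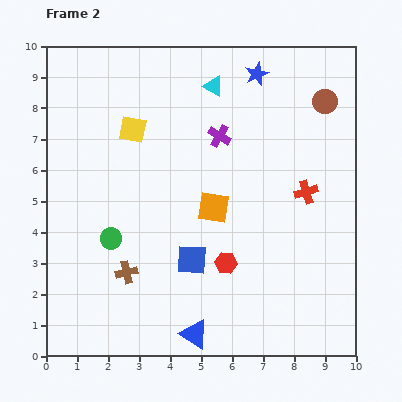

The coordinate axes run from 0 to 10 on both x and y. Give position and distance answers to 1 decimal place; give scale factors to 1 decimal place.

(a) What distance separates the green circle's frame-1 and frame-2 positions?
1.7

The green circle moved from (3.5, 2.9) to (2.1, 3.8), a distance of √(1.4² + 0.9²) ≈ 1.7.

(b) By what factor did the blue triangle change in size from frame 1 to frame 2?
1.3×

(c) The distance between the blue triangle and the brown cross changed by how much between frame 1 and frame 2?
-1.6

Distance in frame 1: 4.6. Distance in frame 2: 3.0.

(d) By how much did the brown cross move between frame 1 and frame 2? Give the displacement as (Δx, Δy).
(-0.5, -2.3)

The brown cross was at (3.1, 5.0) in frame 1 and (2.6, 2.7) in frame 2.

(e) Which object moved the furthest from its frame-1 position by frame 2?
the cyan triangle

(moved 3.6; next 2.4)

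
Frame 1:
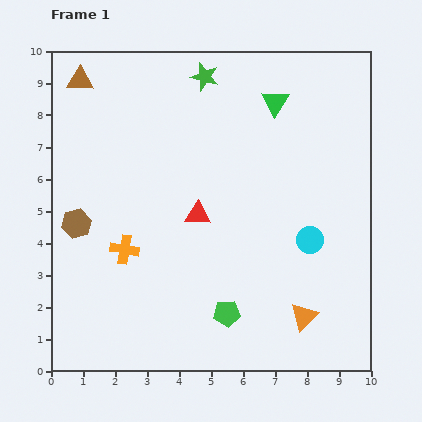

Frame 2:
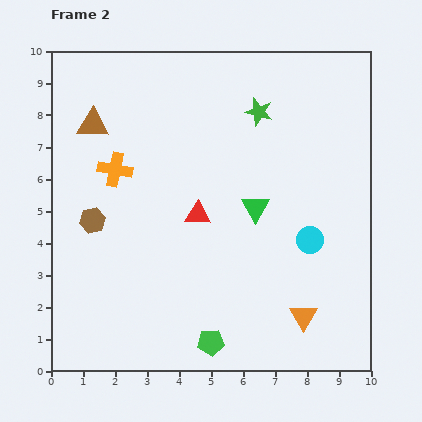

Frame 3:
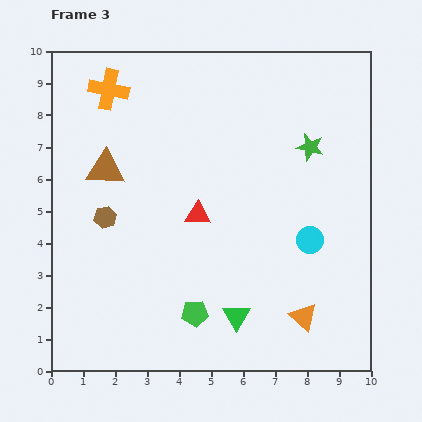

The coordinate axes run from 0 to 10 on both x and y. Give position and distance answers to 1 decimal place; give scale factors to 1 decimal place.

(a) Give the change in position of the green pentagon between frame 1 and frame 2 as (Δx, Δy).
(-0.5, -0.9)

The green pentagon was at (5.5, 1.8) in frame 1 and (5.0, 0.9) in frame 2.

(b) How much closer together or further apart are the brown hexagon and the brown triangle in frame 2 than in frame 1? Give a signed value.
-1.5

Distance in frame 1: 4.5. Distance in frame 2: 3.0.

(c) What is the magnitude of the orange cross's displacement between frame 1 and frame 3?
5.0

The orange cross moved from (2.3, 3.8) to (1.8, 8.8), a distance of √(0.5² + 5.0²) ≈ 5.0.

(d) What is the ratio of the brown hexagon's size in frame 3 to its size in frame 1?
0.8×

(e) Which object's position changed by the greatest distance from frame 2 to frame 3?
the green triangle

(moved 3.5; next 2.5)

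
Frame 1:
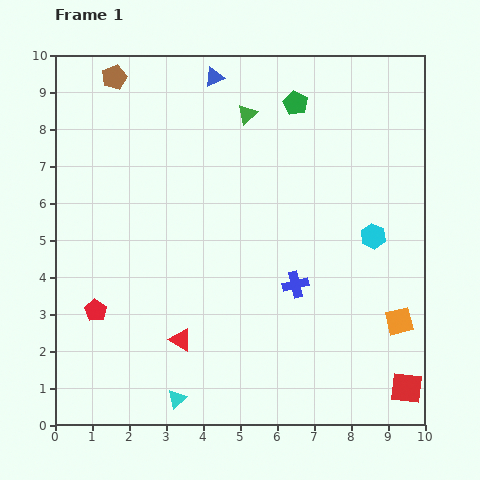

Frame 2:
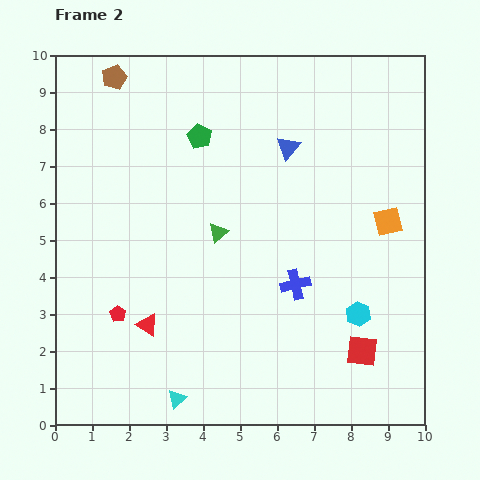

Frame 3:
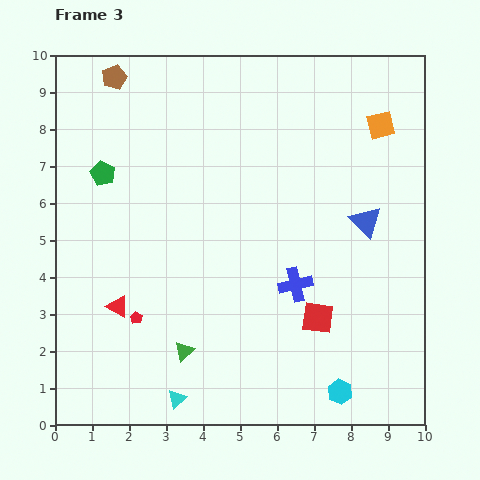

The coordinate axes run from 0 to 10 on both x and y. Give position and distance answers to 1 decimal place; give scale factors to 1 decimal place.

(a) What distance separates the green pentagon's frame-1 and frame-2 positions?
2.8

The green pentagon moved from (6.5, 8.7) to (3.9, 7.8), a distance of √(2.6² + 0.9²) ≈ 2.8.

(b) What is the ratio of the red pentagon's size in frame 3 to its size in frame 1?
0.6×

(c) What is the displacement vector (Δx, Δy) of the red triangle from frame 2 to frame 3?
(-0.8, 0.5)

The red triangle was at (2.5, 2.7) in frame 2 and (1.7, 3.2) in frame 3.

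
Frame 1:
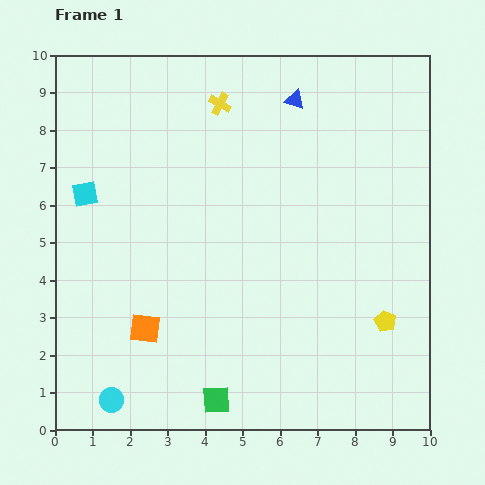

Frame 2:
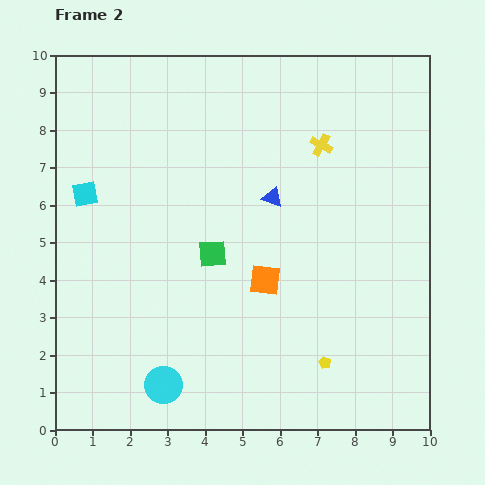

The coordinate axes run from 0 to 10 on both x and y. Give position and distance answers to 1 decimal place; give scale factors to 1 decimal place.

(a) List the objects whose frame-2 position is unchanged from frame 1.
the cyan square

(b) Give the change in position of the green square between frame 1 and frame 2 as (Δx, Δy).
(-0.1, 3.9)

The green square was at (4.3, 0.8) in frame 1 and (4.2, 4.7) in frame 2.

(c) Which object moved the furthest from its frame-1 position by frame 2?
the green square

(moved 3.9; next 3.5)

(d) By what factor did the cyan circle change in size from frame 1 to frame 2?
1.6×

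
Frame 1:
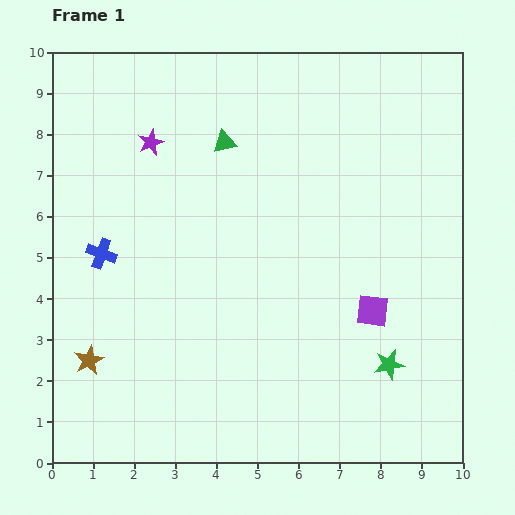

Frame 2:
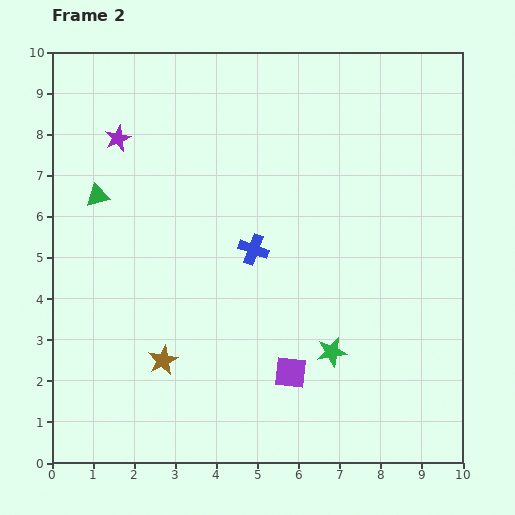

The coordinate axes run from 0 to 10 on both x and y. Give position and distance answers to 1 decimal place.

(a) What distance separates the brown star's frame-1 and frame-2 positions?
1.8

The brown star moved from (0.9, 2.5) to (2.7, 2.5), a distance of √(1.8² + 0.0²) ≈ 1.8.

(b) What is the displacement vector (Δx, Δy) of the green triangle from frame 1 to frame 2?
(-3.1, -1.3)

The green triangle was at (4.2, 7.8) in frame 1 and (1.1, 6.5) in frame 2.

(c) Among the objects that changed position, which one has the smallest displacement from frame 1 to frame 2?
the purple star

(moved 0.8)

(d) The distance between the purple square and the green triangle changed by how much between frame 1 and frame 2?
+0.9

Distance in frame 1: 5.5. Distance in frame 2: 6.4.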